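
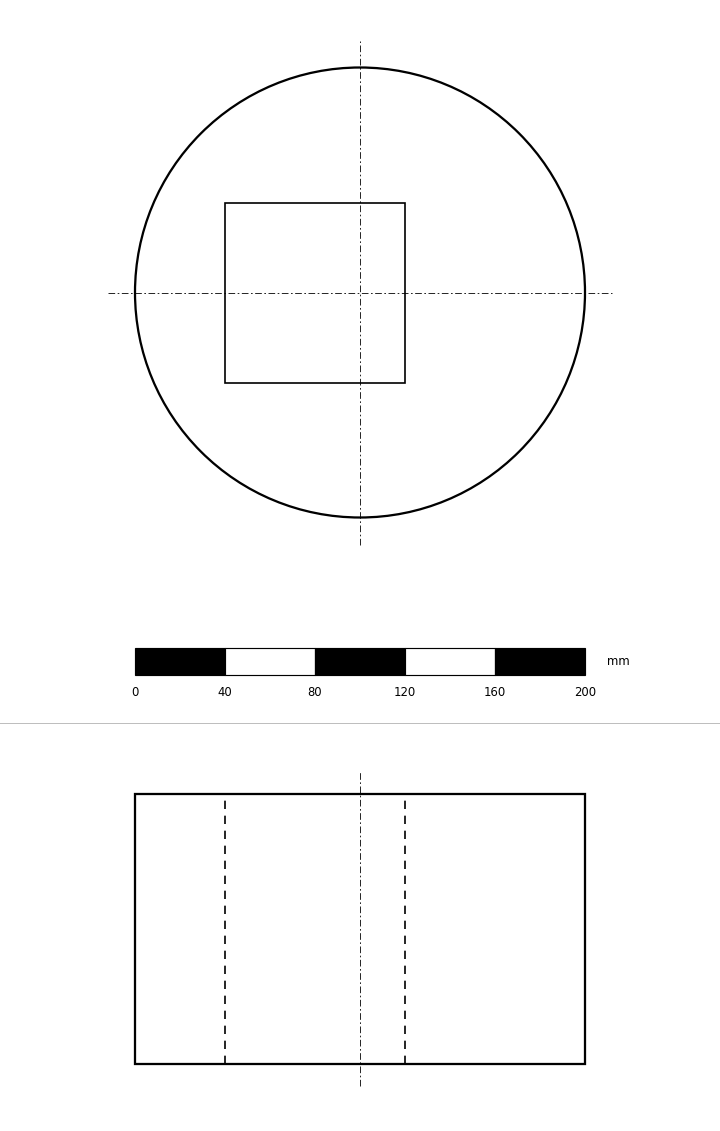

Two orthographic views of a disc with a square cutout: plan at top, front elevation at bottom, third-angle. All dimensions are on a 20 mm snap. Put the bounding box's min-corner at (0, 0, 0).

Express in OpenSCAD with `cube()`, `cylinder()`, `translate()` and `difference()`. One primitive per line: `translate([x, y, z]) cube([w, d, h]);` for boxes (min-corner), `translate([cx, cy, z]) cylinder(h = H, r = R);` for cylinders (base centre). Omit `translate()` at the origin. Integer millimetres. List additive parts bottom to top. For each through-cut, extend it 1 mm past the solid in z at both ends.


difference() {
  translate([100, 100, 0]) cylinder(h = 120, r = 100);
  translate([40, 60, -1]) cube([80, 80, 122]);
}


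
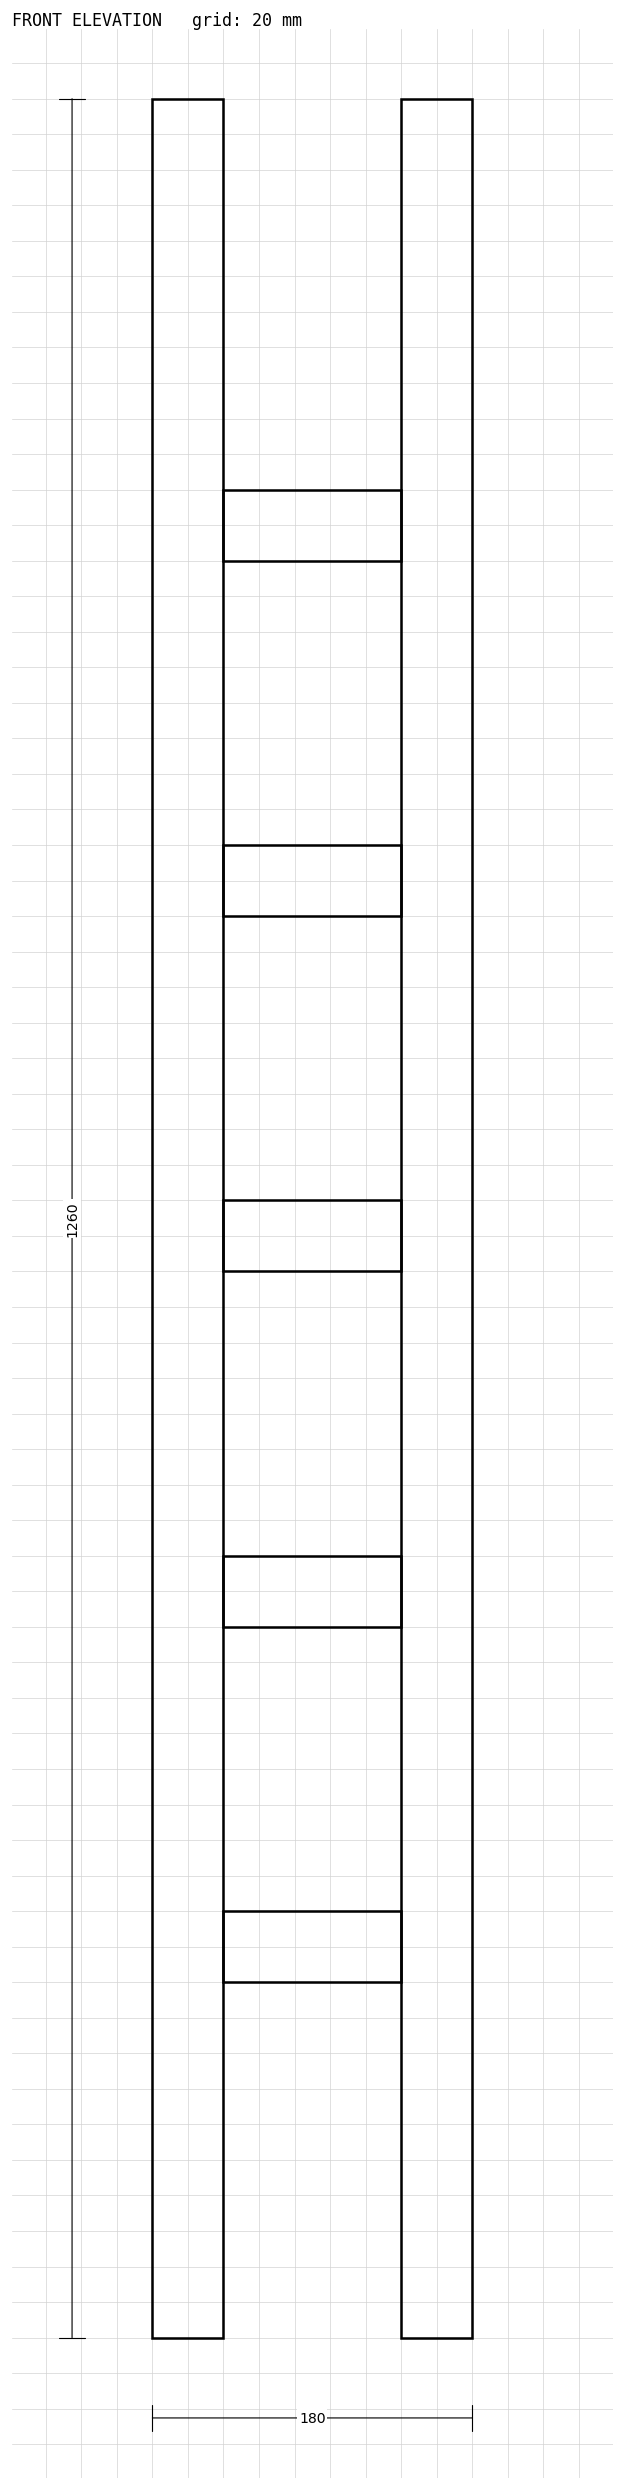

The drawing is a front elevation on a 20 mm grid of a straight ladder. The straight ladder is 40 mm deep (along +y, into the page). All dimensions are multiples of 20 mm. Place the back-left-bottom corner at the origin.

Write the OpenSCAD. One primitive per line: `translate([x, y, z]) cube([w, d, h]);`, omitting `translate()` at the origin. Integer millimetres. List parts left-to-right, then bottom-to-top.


cube([40, 40, 1260]);
translate([40, 0, 200]) cube([100, 40, 40]);
translate([40, 0, 400]) cube([100, 40, 40]);
translate([40, 0, 600]) cube([100, 40, 40]);
translate([40, 0, 800]) cube([100, 40, 40]);
translate([40, 0, 1000]) cube([100, 40, 40]);
translate([140, 0, 0]) cube([40, 40, 1260]);


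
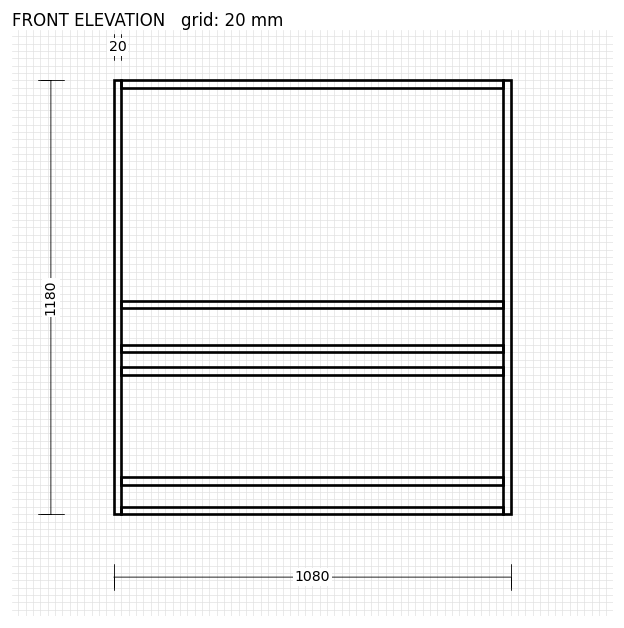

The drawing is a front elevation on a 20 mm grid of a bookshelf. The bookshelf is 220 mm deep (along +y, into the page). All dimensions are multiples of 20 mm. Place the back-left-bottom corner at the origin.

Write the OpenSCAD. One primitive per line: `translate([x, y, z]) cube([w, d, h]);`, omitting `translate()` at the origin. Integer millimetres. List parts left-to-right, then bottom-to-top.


cube([20, 220, 1180]);
translate([20, 0, 0]) cube([1040, 220, 20]);
translate([20, 0, 80]) cube([1040, 220, 20]);
translate([20, 0, 380]) cube([1040, 220, 20]);
translate([20, 0, 440]) cube([1040, 220, 20]);
translate([20, 0, 560]) cube([1040, 220, 20]);
translate([20, 0, 1160]) cube([1040, 220, 20]);
translate([1060, 0, 0]) cube([20, 220, 1180]);


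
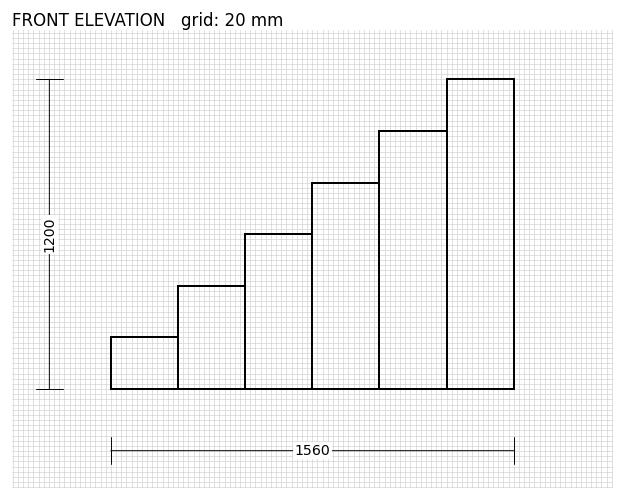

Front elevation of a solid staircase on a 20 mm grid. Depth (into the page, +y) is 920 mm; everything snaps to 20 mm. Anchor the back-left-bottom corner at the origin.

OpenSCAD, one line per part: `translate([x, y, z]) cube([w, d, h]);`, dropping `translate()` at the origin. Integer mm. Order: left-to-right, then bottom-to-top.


cube([260, 920, 200]);
translate([260, 0, 0]) cube([260, 920, 400]);
translate([520, 0, 0]) cube([260, 920, 600]);
translate([780, 0, 0]) cube([260, 920, 800]);
translate([1040, 0, 0]) cube([260, 920, 1000]);
translate([1300, 0, 0]) cube([260, 920, 1200]);


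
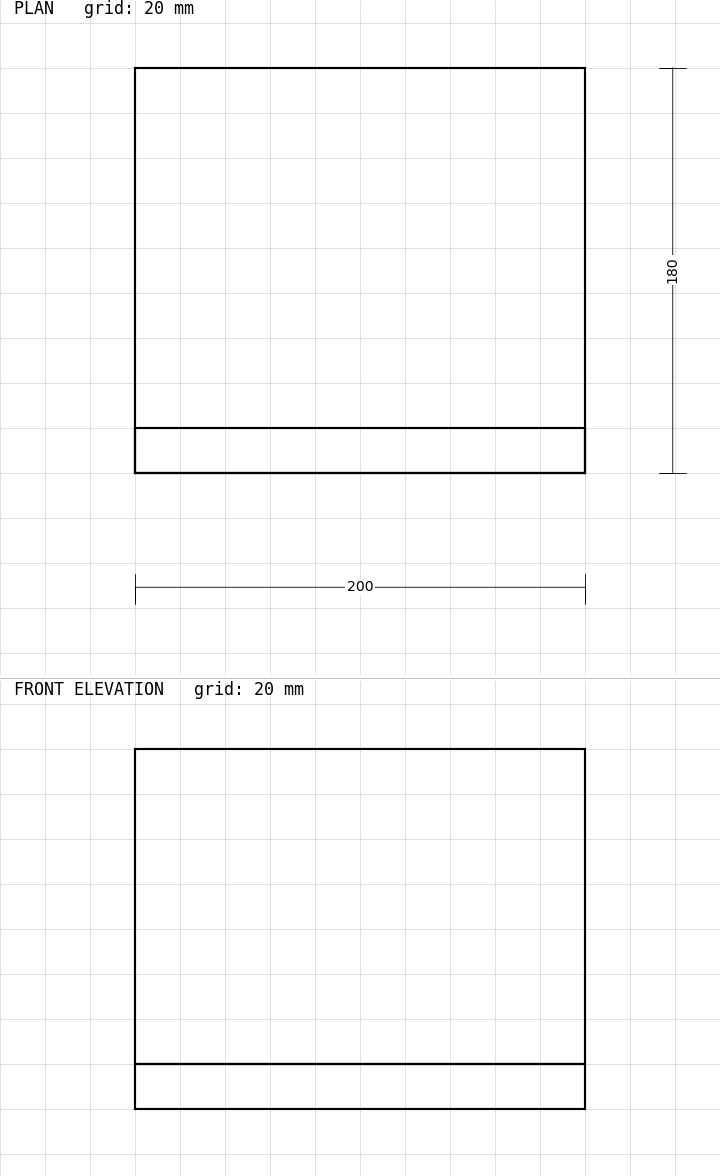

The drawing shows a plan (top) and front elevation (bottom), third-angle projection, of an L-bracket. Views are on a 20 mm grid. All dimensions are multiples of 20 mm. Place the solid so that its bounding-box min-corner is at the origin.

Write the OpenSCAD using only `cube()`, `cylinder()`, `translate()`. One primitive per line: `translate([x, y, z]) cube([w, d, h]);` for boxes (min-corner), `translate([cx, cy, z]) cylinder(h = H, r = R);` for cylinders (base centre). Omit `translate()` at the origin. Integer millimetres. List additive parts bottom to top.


cube([200, 180, 20]);
translate([0, 0, 20]) cube([200, 20, 140]);


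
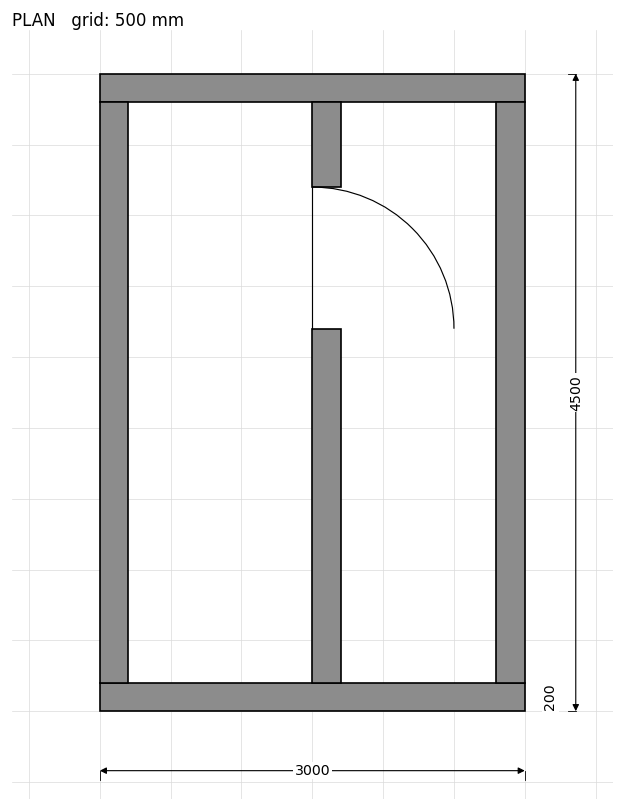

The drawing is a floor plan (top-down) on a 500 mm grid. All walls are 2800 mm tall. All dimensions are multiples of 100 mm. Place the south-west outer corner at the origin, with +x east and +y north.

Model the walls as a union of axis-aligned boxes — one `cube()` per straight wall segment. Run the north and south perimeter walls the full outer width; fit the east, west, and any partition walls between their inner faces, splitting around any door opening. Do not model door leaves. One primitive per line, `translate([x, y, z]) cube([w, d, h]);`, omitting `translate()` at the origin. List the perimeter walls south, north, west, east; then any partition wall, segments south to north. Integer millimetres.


cube([3000, 200, 2800]);
translate([0, 4300, 0]) cube([3000, 200, 2800]);
translate([0, 200, 0]) cube([200, 4100, 2800]);
translate([2800, 200, 0]) cube([200, 4100, 2800]);
translate([1500, 200, 0]) cube([200, 2500, 2800]);
translate([1500, 3700, 0]) cube([200, 600, 2800]);


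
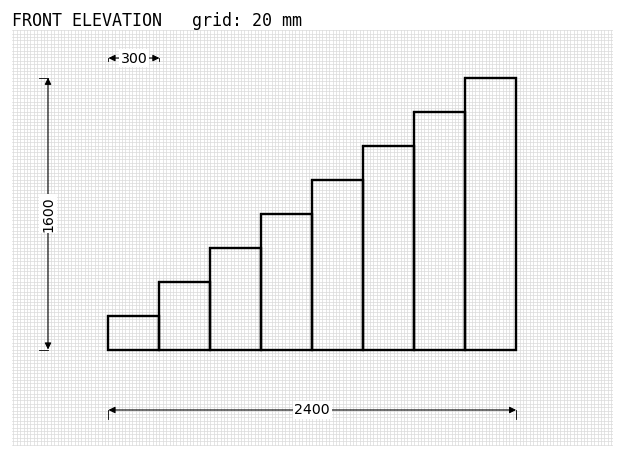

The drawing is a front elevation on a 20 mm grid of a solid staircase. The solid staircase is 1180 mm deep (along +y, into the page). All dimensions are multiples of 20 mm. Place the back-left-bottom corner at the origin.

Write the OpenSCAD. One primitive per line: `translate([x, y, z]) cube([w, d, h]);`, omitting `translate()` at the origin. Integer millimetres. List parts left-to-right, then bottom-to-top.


cube([300, 1180, 200]);
translate([300, 0, 0]) cube([300, 1180, 400]);
translate([600, 0, 0]) cube([300, 1180, 600]);
translate([900, 0, 0]) cube([300, 1180, 800]);
translate([1200, 0, 0]) cube([300, 1180, 1000]);
translate([1500, 0, 0]) cube([300, 1180, 1200]);
translate([1800, 0, 0]) cube([300, 1180, 1400]);
translate([2100, 0, 0]) cube([300, 1180, 1600]);


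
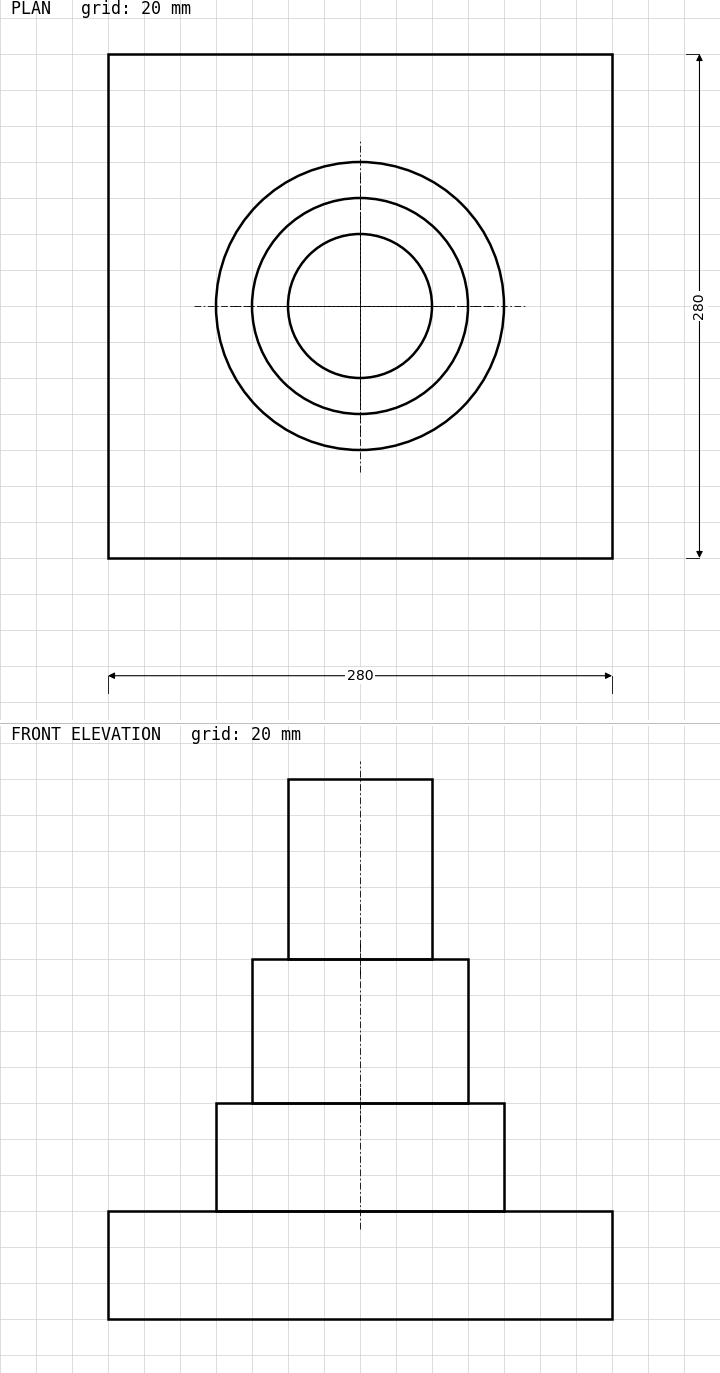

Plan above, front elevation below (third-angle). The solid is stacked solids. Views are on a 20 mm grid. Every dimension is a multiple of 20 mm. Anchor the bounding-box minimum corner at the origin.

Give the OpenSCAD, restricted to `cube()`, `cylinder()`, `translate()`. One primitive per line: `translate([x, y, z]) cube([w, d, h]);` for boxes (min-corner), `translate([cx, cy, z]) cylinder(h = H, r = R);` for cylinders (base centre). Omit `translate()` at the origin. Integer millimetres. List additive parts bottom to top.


cube([280, 280, 60]);
translate([140, 140, 60]) cylinder(h = 60, r = 80);
translate([140, 140, 120]) cylinder(h = 80, r = 60);
translate([140, 140, 200]) cylinder(h = 100, r = 40);


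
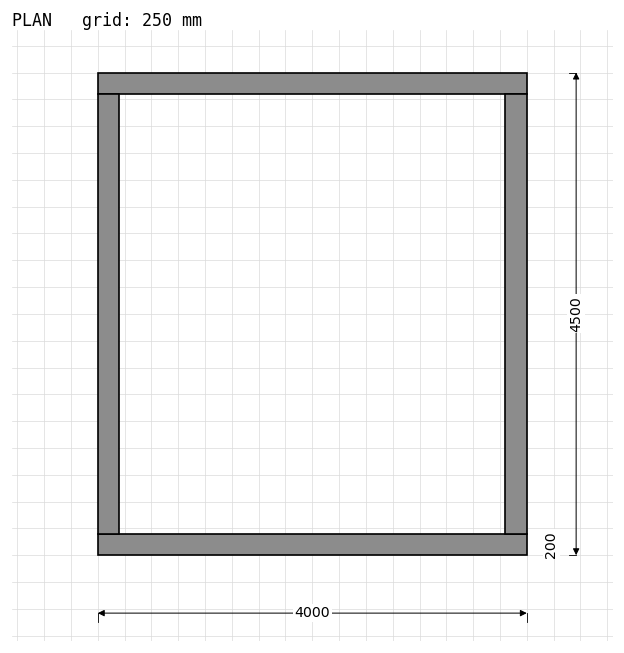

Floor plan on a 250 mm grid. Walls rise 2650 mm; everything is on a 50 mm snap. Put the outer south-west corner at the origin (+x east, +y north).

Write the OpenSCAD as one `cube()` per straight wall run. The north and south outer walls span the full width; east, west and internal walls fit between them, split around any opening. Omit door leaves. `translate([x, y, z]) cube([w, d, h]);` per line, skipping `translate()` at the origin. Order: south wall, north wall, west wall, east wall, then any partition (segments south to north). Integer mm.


cube([4000, 200, 2650]);
translate([0, 4300, 0]) cube([4000, 200, 2650]);
translate([0, 200, 0]) cube([200, 4100, 2650]);
translate([3800, 200, 0]) cube([200, 4100, 2650]);


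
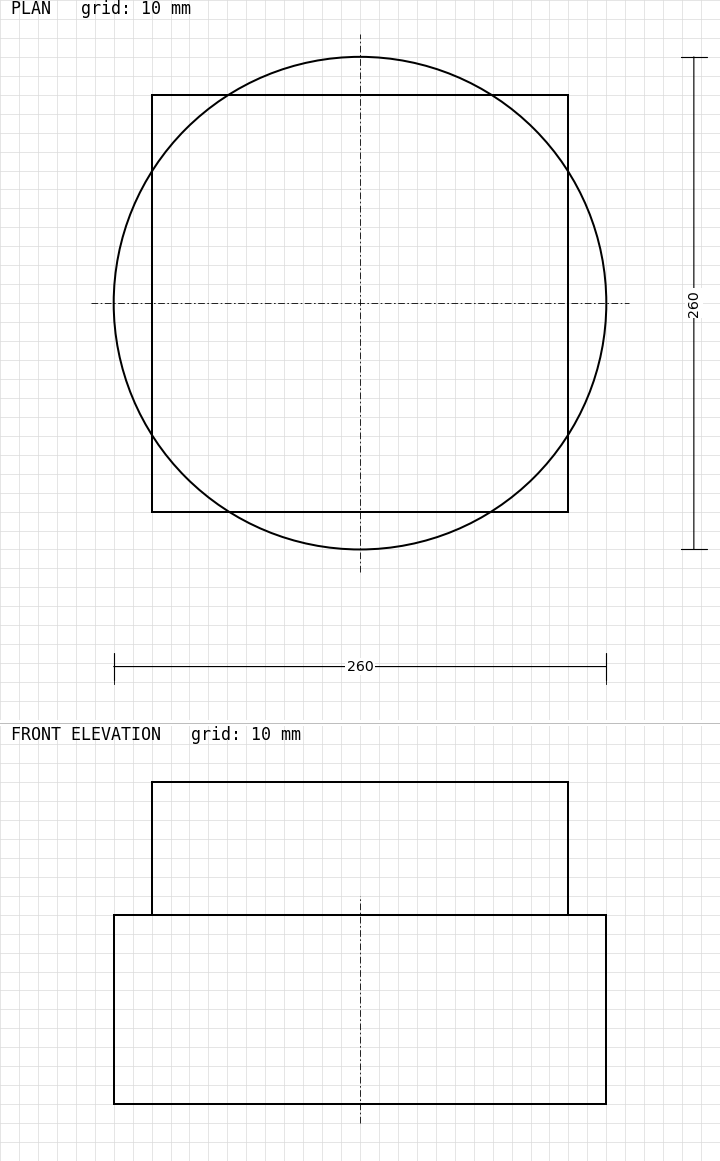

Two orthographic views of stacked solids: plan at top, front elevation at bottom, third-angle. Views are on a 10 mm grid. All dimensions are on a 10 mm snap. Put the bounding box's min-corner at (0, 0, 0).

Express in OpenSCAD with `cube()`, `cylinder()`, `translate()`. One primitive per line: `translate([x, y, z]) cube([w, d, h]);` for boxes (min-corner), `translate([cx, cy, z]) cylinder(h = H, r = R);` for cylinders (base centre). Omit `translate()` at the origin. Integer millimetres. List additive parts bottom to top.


translate([130, 130, 0]) cylinder(h = 100, r = 130);
translate([20, 20, 100]) cube([220, 220, 70]);


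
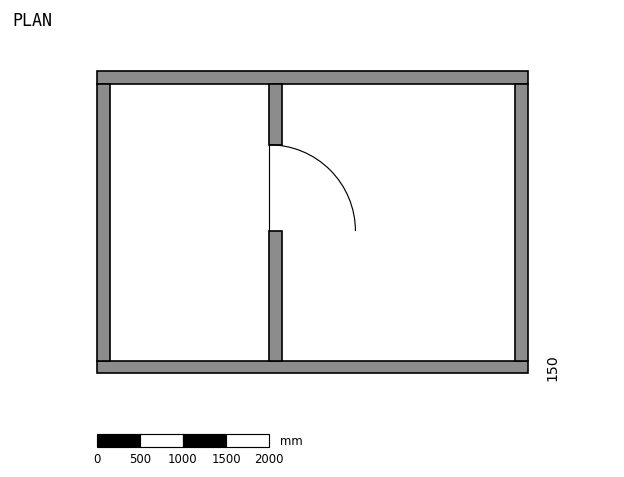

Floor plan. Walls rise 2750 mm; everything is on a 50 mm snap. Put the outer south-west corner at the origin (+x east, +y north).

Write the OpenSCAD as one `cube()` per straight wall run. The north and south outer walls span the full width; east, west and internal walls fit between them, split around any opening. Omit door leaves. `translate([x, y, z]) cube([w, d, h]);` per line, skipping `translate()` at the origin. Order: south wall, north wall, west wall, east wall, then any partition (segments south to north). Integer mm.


cube([5000, 150, 2750]);
translate([0, 3350, 0]) cube([5000, 150, 2750]);
translate([0, 150, 0]) cube([150, 3200, 2750]);
translate([4850, 150, 0]) cube([150, 3200, 2750]);
translate([2000, 150, 0]) cube([150, 1500, 2750]);
translate([2000, 2650, 0]) cube([150, 700, 2750]);


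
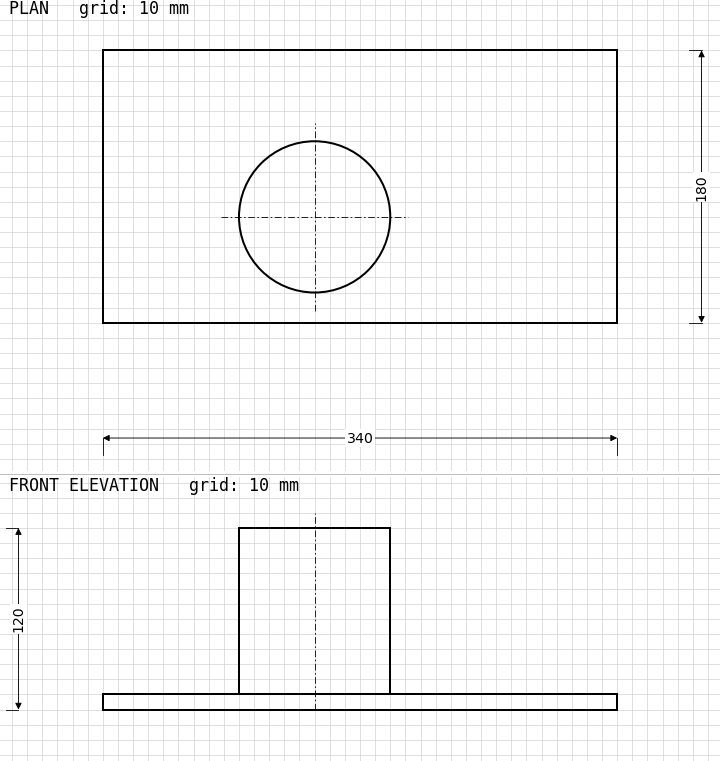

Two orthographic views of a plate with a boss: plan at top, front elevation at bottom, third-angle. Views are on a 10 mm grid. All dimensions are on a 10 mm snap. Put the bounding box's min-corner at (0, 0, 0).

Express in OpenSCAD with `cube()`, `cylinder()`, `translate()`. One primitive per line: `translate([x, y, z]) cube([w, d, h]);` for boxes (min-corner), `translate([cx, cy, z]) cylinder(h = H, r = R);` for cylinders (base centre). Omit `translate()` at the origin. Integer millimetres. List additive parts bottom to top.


cube([340, 180, 10]);
translate([140, 70, 10]) cylinder(h = 110, r = 50);


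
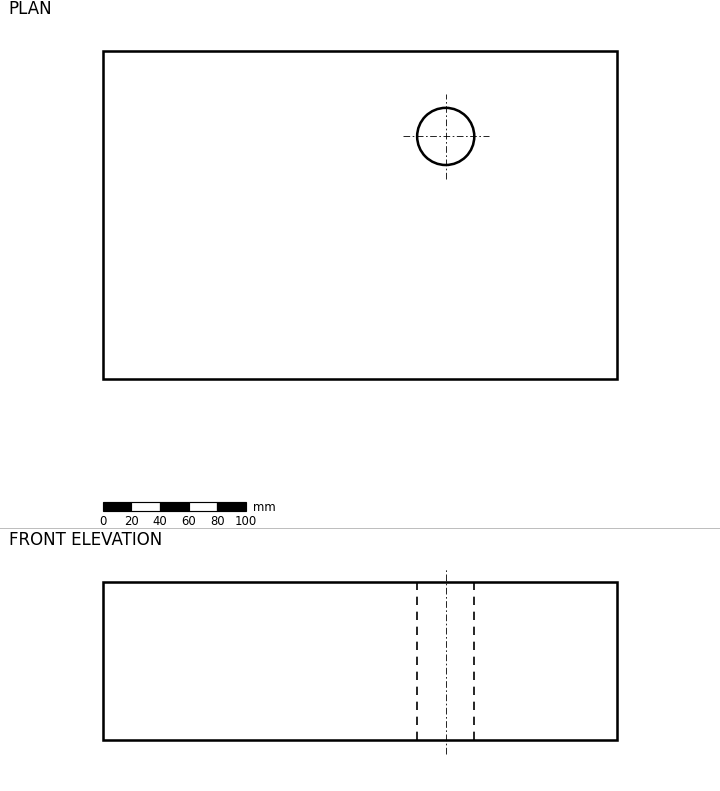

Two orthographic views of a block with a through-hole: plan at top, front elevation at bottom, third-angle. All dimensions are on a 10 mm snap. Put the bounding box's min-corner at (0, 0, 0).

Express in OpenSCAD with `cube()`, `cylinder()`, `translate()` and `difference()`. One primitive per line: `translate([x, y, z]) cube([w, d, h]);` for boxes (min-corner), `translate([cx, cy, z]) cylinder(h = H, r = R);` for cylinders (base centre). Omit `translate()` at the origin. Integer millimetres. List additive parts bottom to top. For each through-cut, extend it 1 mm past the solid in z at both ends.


difference() {
  cube([360, 230, 110]);
  translate([240, 170, -1]) cylinder(h = 112, r = 20);
}


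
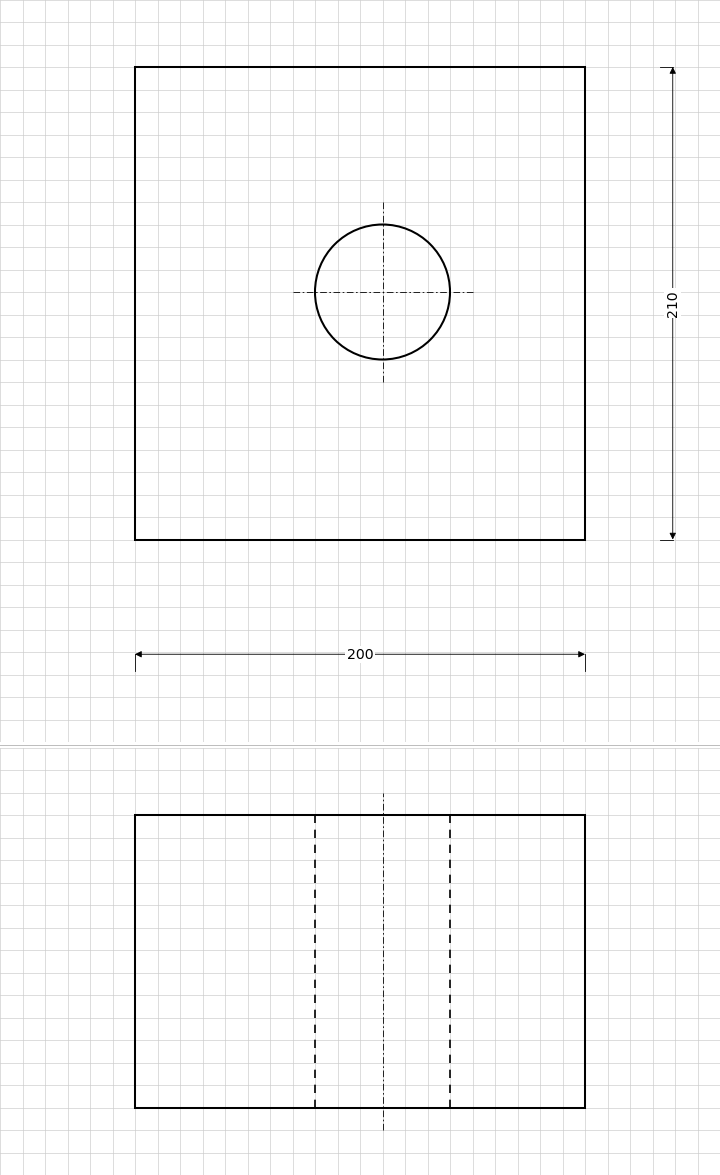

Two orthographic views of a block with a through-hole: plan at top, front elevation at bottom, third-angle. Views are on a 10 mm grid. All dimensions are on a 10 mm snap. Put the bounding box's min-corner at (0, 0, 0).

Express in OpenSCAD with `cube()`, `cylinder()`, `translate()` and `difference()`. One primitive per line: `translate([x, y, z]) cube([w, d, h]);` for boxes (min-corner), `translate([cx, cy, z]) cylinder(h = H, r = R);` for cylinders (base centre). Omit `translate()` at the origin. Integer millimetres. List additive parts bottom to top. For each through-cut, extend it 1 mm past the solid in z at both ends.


difference() {
  cube([200, 210, 130]);
  translate([110, 110, -1]) cylinder(h = 132, r = 30);
}


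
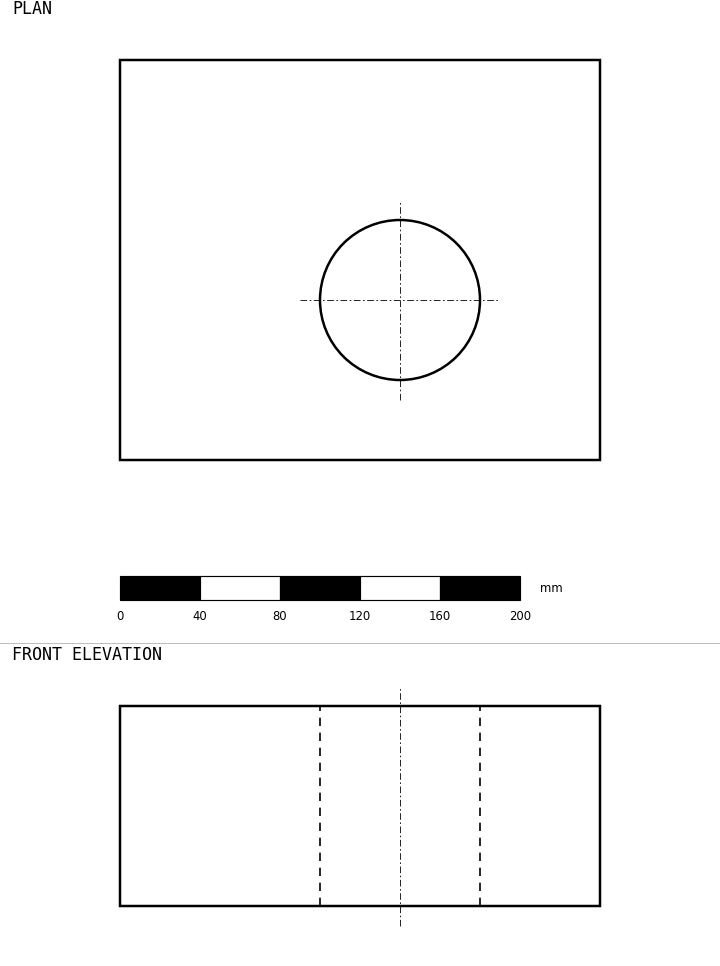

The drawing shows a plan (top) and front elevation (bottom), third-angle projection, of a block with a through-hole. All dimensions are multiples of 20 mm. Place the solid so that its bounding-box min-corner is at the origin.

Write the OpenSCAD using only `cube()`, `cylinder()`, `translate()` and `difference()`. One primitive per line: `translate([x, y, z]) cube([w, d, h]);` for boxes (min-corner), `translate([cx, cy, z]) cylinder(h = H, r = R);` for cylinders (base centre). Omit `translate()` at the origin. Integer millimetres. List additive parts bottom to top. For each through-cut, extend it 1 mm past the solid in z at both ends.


difference() {
  cube([240, 200, 100]);
  translate([140, 80, -1]) cylinder(h = 102, r = 40);
}


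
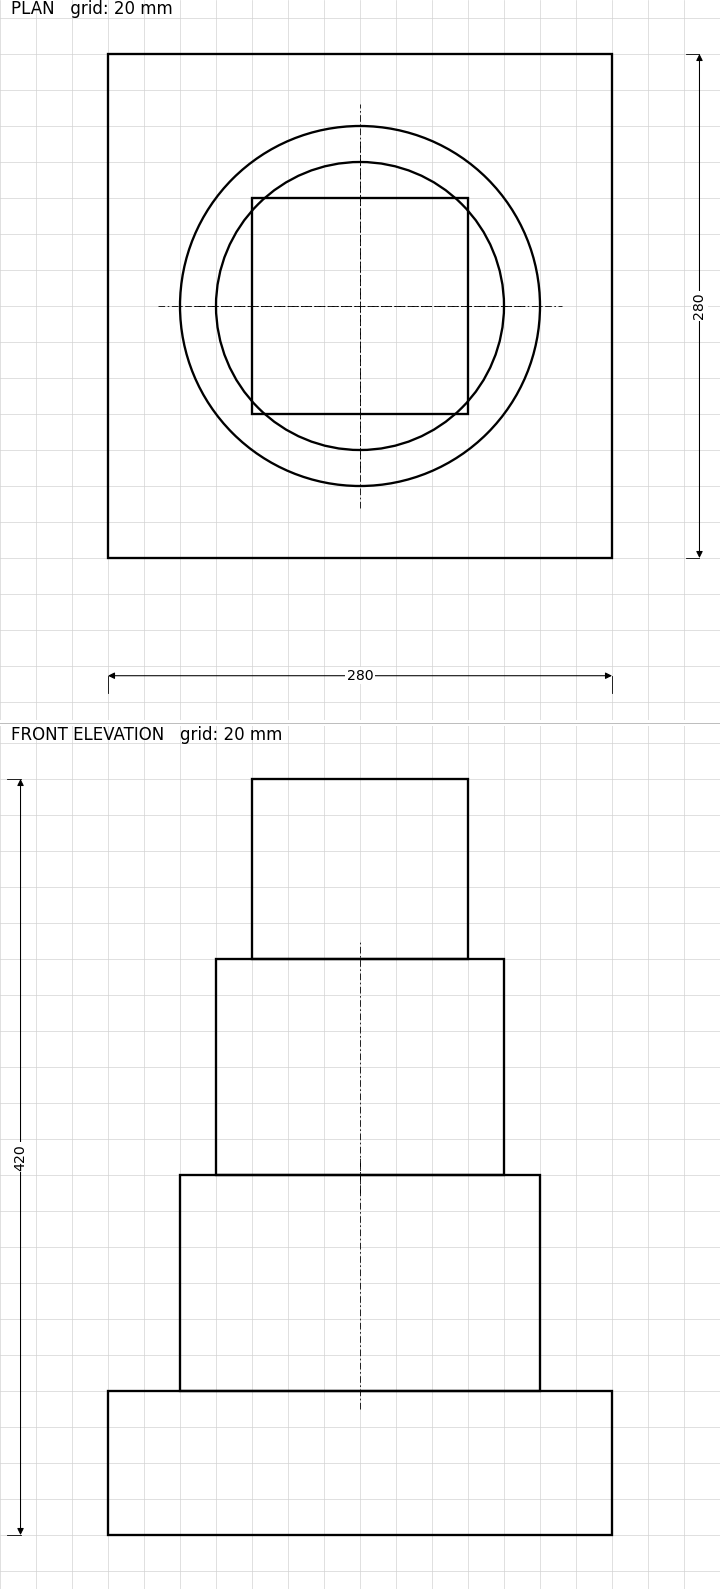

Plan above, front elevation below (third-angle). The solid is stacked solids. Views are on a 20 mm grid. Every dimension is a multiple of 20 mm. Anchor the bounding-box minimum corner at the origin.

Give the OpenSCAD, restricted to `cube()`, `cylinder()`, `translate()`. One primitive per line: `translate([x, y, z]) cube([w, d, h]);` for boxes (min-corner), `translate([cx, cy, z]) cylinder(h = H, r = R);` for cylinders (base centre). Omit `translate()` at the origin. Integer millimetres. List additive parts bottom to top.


cube([280, 280, 80]);
translate([140, 140, 80]) cylinder(h = 120, r = 100);
translate([140, 140, 200]) cylinder(h = 120, r = 80);
translate([80, 80, 320]) cube([120, 120, 100]);


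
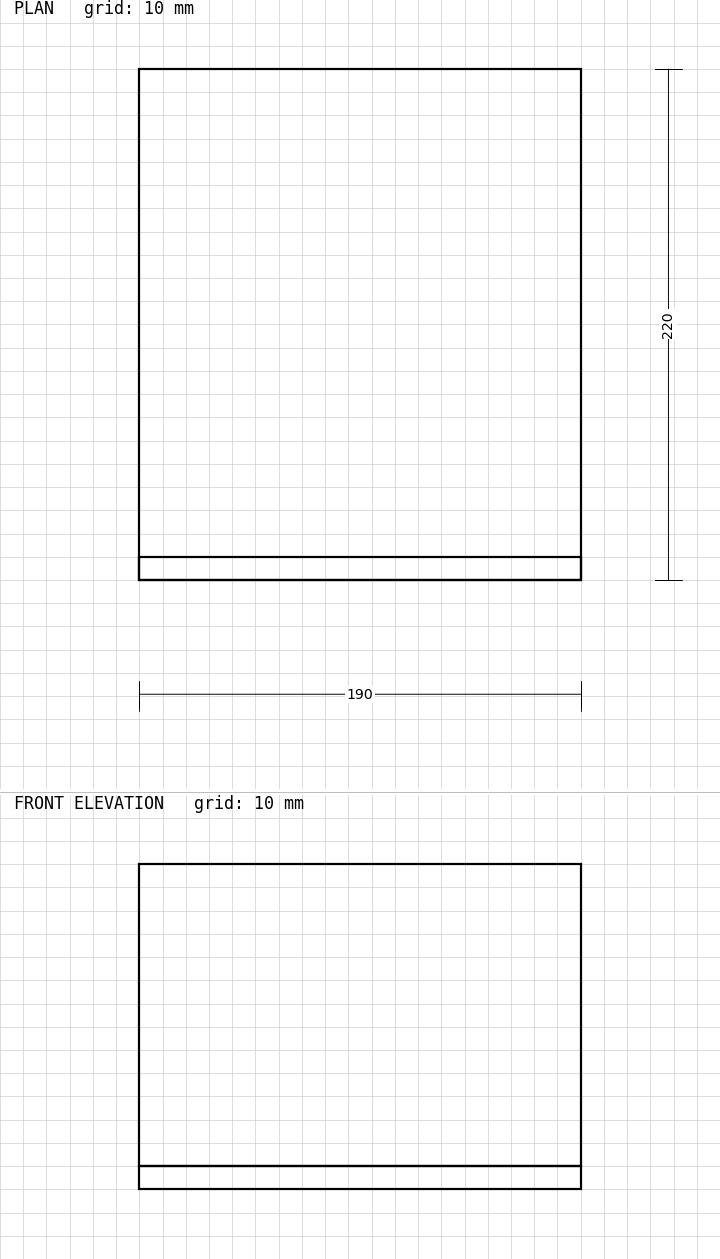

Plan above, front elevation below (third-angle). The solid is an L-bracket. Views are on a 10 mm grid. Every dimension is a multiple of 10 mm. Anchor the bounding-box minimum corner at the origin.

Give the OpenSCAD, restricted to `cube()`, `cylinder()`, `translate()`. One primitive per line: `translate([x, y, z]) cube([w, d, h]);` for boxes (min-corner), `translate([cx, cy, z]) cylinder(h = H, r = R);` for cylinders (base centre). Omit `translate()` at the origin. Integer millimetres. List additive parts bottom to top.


cube([190, 220, 10]);
translate([0, 0, 10]) cube([190, 10, 130]);


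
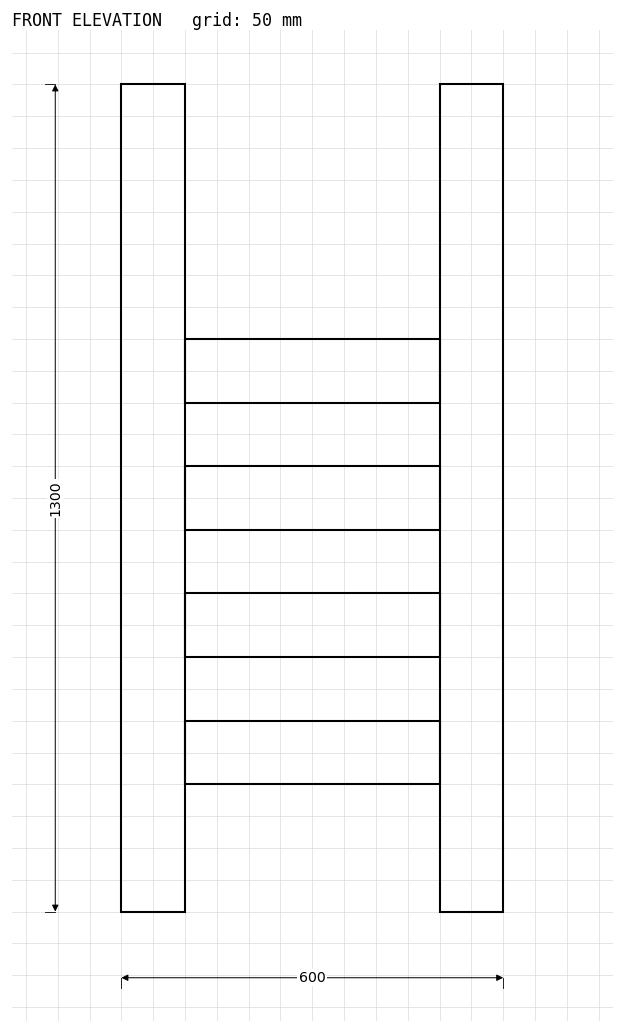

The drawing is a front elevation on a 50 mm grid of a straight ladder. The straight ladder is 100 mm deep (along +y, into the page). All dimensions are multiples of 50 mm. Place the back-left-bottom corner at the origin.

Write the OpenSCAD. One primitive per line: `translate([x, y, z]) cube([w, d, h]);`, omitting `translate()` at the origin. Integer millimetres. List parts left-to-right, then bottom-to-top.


cube([100, 100, 1300]);
translate([100, 0, 200]) cube([400, 100, 100]);
translate([100, 0, 400]) cube([400, 100, 100]);
translate([100, 0, 600]) cube([400, 100, 100]);
translate([100, 0, 800]) cube([400, 100, 100]);
translate([500, 0, 0]) cube([100, 100, 1300]);


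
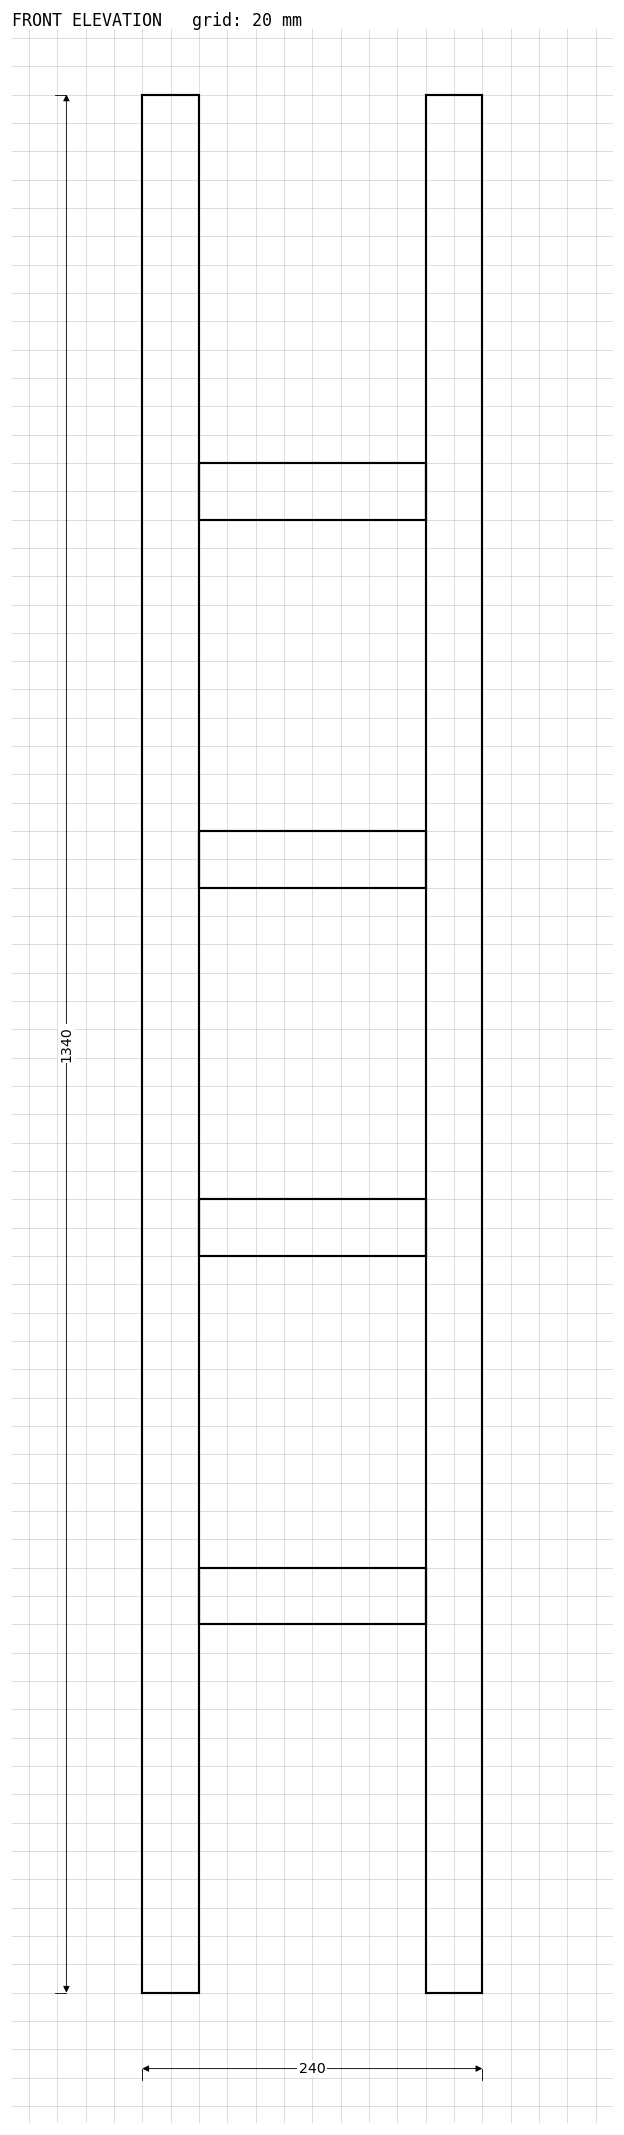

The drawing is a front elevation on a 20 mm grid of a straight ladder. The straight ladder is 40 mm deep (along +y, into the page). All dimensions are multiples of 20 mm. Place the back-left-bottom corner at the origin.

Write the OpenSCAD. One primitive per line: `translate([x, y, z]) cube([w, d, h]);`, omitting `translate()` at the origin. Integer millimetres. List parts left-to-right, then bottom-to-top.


cube([40, 40, 1340]);
translate([40, 0, 260]) cube([160, 40, 40]);
translate([40, 0, 520]) cube([160, 40, 40]);
translate([40, 0, 780]) cube([160, 40, 40]);
translate([40, 0, 1040]) cube([160, 40, 40]);
translate([200, 0, 0]) cube([40, 40, 1340]);


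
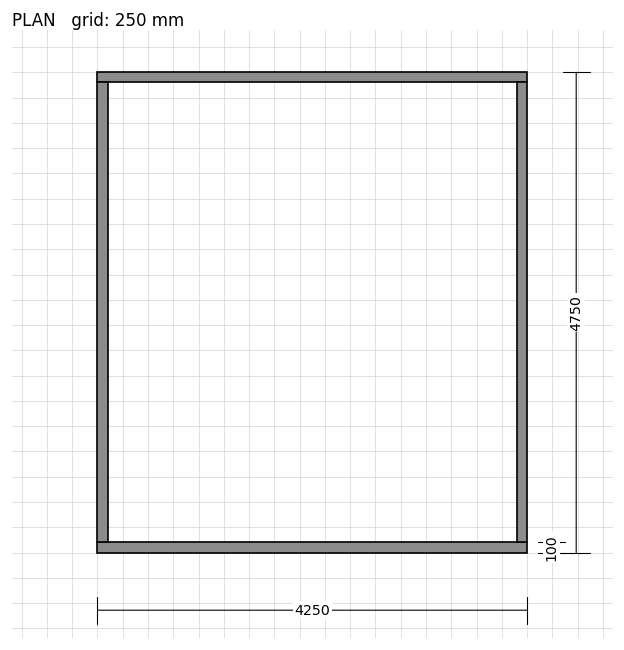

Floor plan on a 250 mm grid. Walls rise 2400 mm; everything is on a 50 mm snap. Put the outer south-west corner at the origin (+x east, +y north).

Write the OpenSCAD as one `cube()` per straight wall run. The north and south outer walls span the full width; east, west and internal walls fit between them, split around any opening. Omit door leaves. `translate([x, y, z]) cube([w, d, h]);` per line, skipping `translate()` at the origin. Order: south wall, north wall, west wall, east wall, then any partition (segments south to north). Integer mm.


cube([4250, 100, 2400]);
translate([0, 4650, 0]) cube([4250, 100, 2400]);
translate([0, 100, 0]) cube([100, 4550, 2400]);
translate([4150, 100, 0]) cube([100, 4550, 2400]);


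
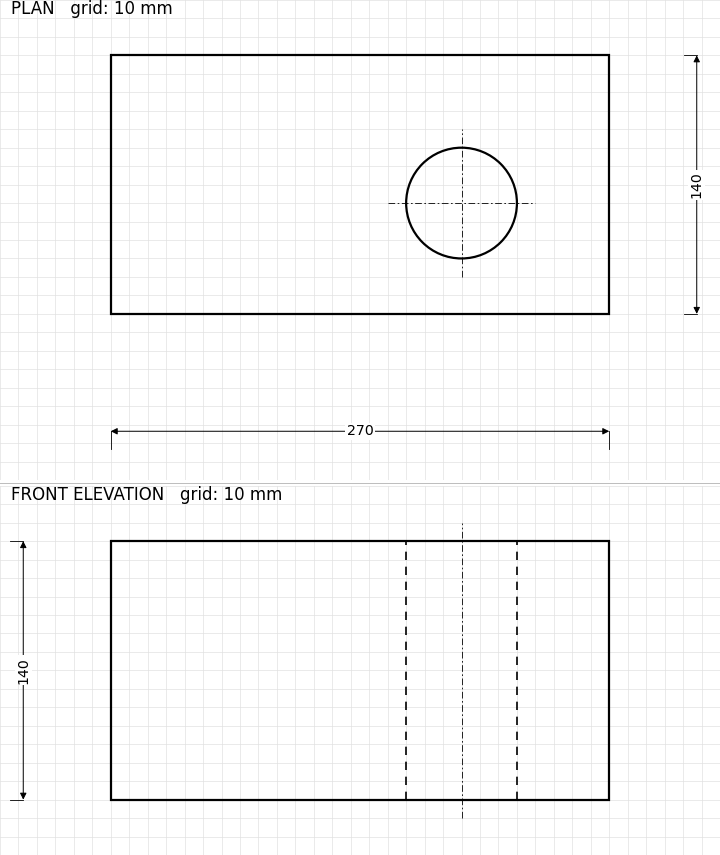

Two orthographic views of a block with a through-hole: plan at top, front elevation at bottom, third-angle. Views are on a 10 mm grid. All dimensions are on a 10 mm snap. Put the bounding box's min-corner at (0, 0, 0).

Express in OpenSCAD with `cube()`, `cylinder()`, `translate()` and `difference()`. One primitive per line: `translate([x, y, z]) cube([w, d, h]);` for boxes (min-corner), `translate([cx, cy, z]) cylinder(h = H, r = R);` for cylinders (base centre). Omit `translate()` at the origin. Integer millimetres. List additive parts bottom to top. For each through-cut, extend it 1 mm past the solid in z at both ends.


difference() {
  cube([270, 140, 140]);
  translate([190, 60, -1]) cylinder(h = 142, r = 30);
}


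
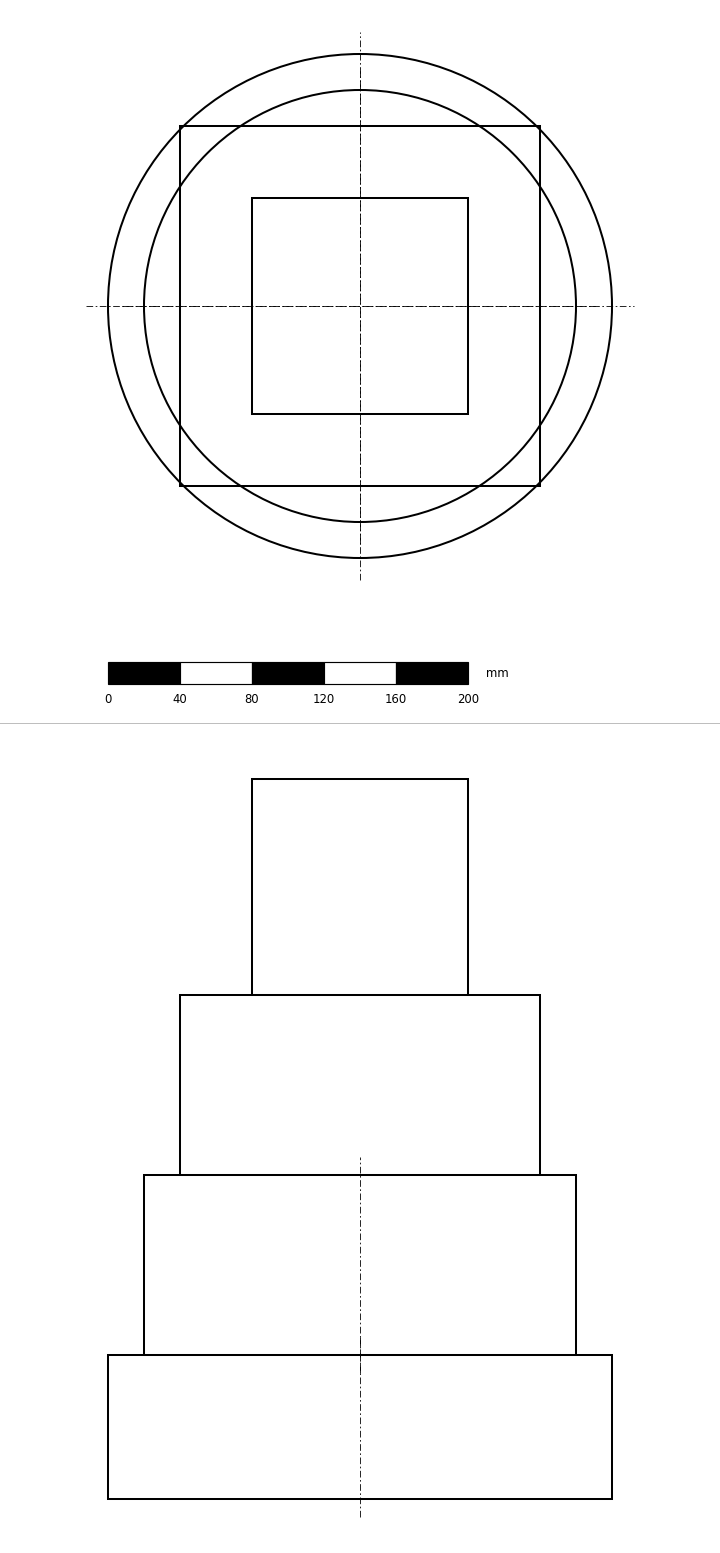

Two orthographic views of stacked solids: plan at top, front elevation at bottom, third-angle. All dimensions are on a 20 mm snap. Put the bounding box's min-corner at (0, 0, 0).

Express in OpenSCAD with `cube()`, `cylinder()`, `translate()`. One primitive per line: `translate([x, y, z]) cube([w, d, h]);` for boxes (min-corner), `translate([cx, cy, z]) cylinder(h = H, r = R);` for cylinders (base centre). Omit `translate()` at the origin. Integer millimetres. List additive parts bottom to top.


translate([140, 140, 0]) cylinder(h = 80, r = 140);
translate([140, 140, 80]) cylinder(h = 100, r = 120);
translate([40, 40, 180]) cube([200, 200, 100]);
translate([80, 80, 280]) cube([120, 120, 120]);


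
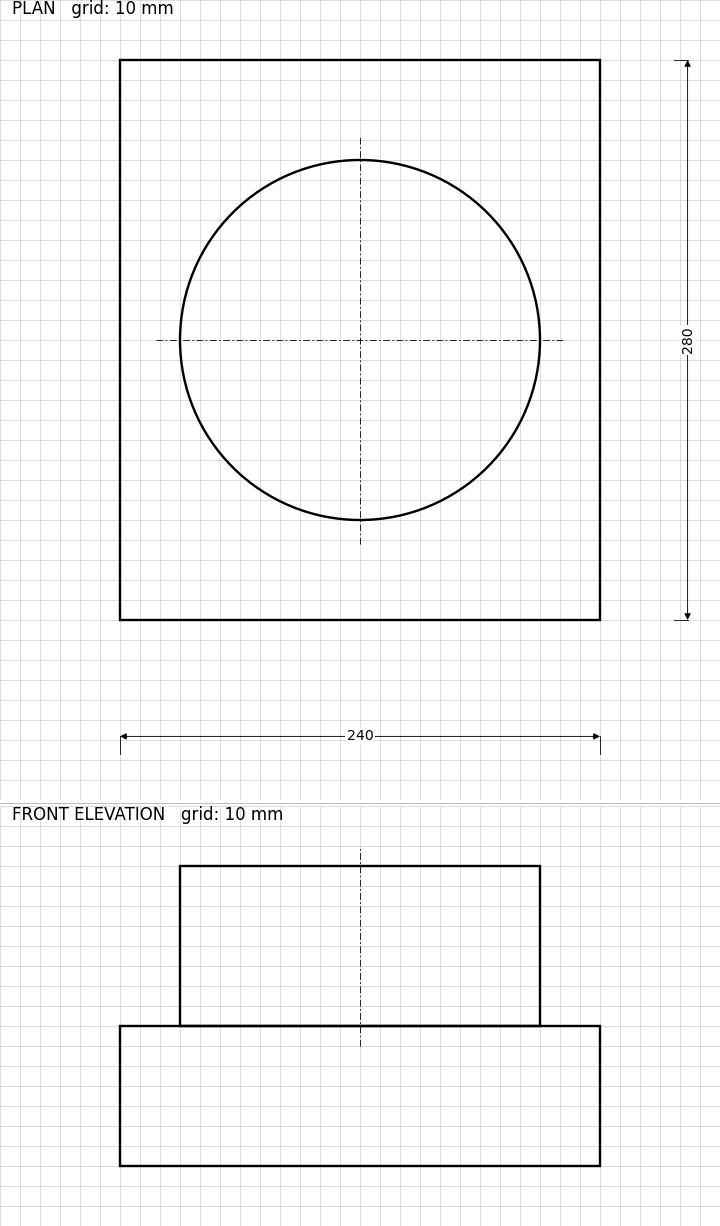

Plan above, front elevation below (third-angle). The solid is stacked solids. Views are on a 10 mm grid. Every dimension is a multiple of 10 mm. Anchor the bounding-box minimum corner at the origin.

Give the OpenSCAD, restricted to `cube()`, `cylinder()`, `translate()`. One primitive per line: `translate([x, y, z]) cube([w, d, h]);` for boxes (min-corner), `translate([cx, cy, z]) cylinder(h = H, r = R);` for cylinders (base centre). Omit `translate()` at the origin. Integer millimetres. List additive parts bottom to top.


cube([240, 280, 70]);
translate([120, 140, 70]) cylinder(h = 80, r = 90);


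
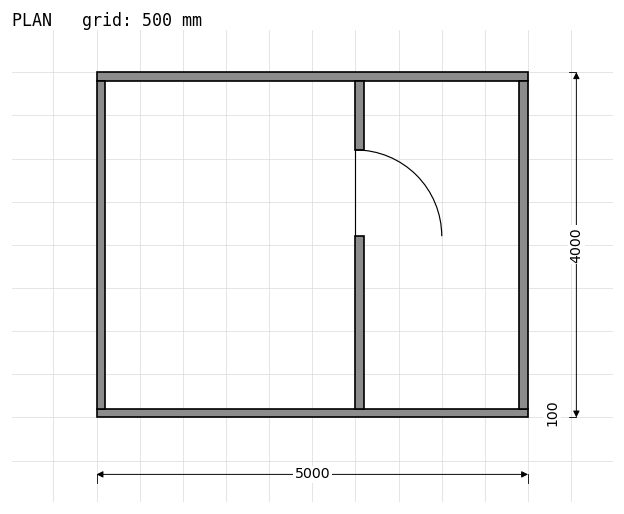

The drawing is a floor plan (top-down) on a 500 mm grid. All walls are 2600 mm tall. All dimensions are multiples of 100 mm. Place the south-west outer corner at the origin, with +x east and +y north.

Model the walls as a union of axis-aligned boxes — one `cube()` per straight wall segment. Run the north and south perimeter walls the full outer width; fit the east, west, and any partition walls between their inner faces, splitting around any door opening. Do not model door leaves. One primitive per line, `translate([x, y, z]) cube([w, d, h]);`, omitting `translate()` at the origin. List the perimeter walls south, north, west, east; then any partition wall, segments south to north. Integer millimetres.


cube([5000, 100, 2600]);
translate([0, 3900, 0]) cube([5000, 100, 2600]);
translate([0, 100, 0]) cube([100, 3800, 2600]);
translate([4900, 100, 0]) cube([100, 3800, 2600]);
translate([3000, 100, 0]) cube([100, 2000, 2600]);
translate([3000, 3100, 0]) cube([100, 800, 2600]);


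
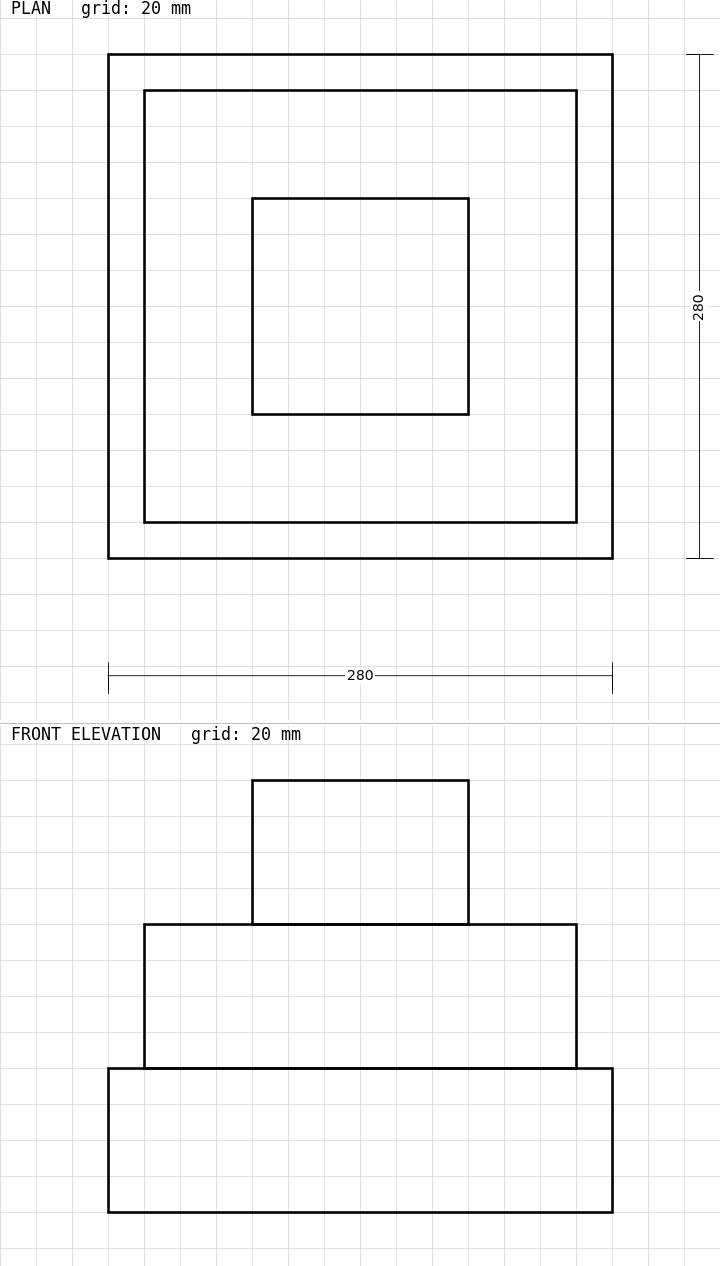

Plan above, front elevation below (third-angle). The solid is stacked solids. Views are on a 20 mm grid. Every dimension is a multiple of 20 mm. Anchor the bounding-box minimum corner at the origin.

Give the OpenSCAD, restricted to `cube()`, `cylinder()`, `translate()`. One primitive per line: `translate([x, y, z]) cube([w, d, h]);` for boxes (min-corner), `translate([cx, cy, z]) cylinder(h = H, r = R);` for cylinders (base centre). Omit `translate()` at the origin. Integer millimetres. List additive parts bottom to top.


cube([280, 280, 80]);
translate([20, 20, 80]) cube([240, 240, 80]);
translate([80, 80, 160]) cube([120, 120, 80]);


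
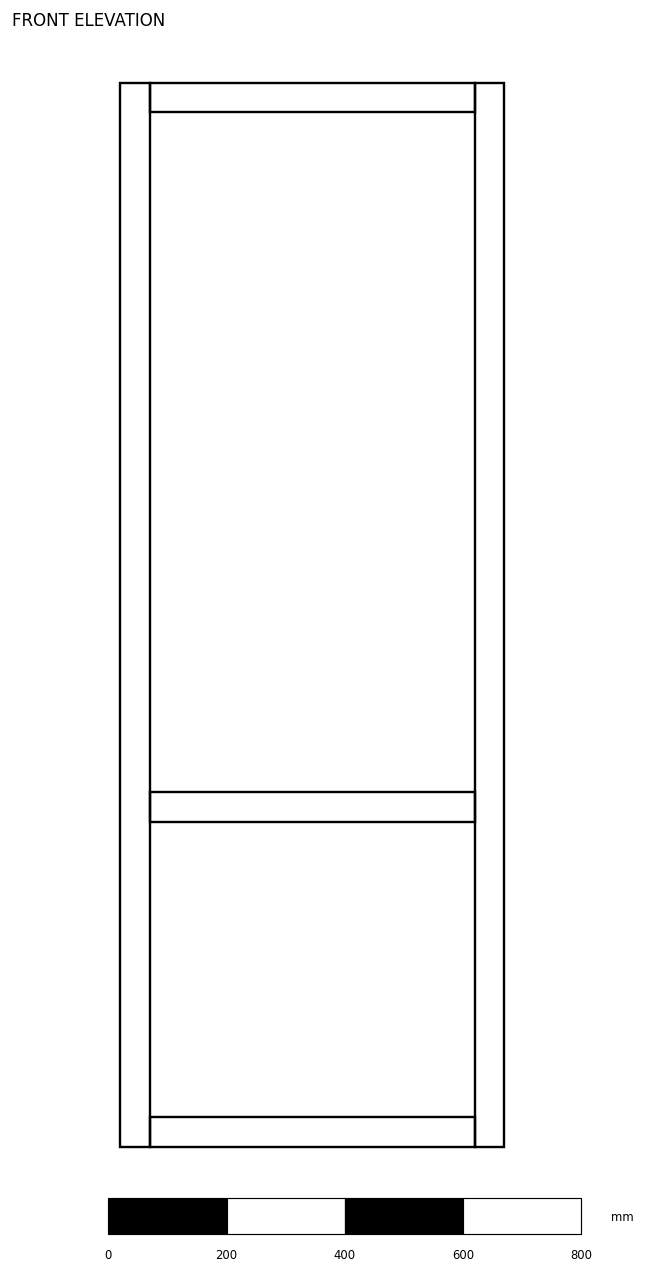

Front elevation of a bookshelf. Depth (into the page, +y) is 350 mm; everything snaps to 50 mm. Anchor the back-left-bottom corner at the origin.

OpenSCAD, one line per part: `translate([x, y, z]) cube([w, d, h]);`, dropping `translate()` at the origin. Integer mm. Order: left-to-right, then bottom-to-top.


cube([50, 350, 1800]);
translate([50, 0, 0]) cube([550, 350, 50]);
translate([50, 0, 550]) cube([550, 350, 50]);
translate([50, 0, 1750]) cube([550, 350, 50]);
translate([600, 0, 0]) cube([50, 350, 1800]);


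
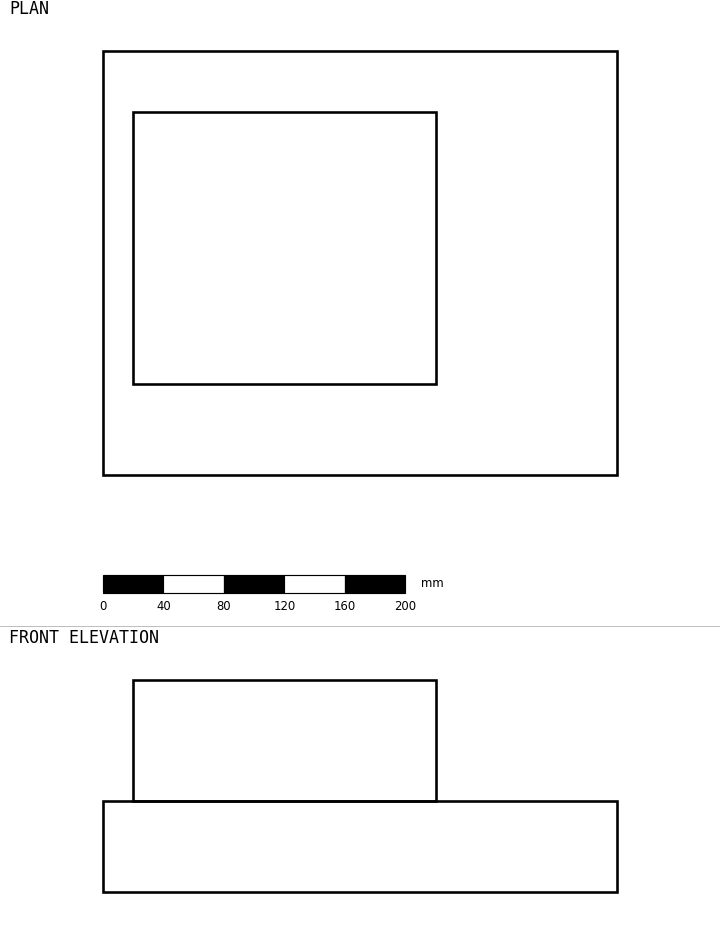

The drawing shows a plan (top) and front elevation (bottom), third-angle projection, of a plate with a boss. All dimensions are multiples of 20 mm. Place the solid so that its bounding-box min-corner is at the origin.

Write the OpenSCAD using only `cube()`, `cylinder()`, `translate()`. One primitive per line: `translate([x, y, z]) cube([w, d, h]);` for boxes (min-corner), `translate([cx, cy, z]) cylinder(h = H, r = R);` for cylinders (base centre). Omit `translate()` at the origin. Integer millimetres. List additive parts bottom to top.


cube([340, 280, 60]);
translate([20, 60, 60]) cube([200, 180, 80]);


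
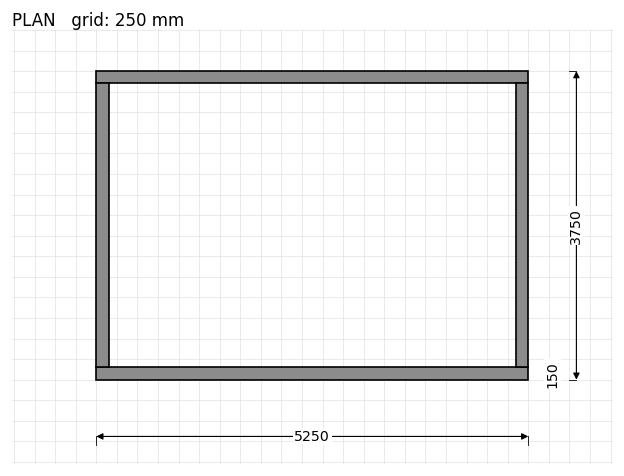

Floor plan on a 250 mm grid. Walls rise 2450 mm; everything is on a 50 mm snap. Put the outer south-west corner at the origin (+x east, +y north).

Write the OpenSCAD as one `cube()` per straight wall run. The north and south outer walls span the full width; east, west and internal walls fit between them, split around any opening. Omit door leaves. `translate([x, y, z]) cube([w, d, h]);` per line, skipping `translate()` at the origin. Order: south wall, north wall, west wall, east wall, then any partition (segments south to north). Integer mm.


cube([5250, 150, 2450]);
translate([0, 3600, 0]) cube([5250, 150, 2450]);
translate([0, 150, 0]) cube([150, 3450, 2450]);
translate([5100, 150, 0]) cube([150, 3450, 2450]);


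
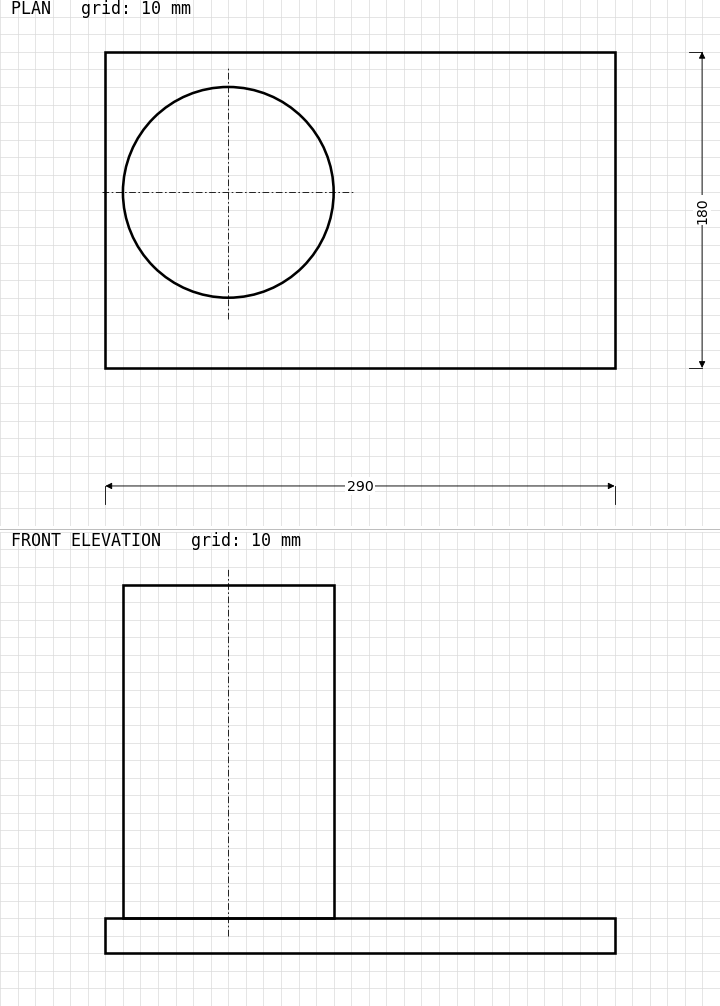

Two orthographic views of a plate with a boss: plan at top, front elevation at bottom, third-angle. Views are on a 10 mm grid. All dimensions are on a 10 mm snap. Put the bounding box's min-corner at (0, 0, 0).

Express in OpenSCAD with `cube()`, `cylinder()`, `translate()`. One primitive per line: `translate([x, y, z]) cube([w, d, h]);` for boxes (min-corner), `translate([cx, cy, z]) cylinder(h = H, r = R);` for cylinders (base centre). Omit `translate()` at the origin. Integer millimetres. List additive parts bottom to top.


cube([290, 180, 20]);
translate([70, 100, 20]) cylinder(h = 190, r = 60);


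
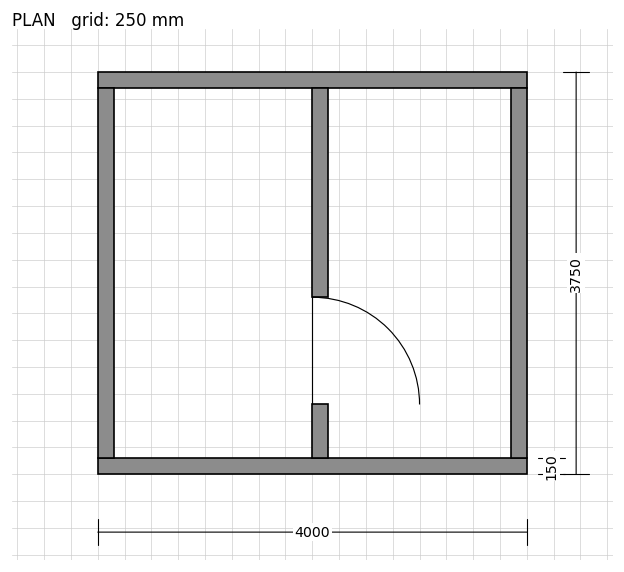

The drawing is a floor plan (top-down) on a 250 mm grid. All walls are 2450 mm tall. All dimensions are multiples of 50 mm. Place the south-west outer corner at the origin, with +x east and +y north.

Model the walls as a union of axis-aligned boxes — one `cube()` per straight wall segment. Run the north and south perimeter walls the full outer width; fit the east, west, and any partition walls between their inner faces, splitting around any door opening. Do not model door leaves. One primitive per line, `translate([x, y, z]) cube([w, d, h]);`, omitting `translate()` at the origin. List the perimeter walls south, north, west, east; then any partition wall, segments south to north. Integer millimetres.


cube([4000, 150, 2450]);
translate([0, 3600, 0]) cube([4000, 150, 2450]);
translate([0, 150, 0]) cube([150, 3450, 2450]);
translate([3850, 150, 0]) cube([150, 3450, 2450]);
translate([2000, 150, 0]) cube([150, 500, 2450]);
translate([2000, 1650, 0]) cube([150, 1950, 2450]);


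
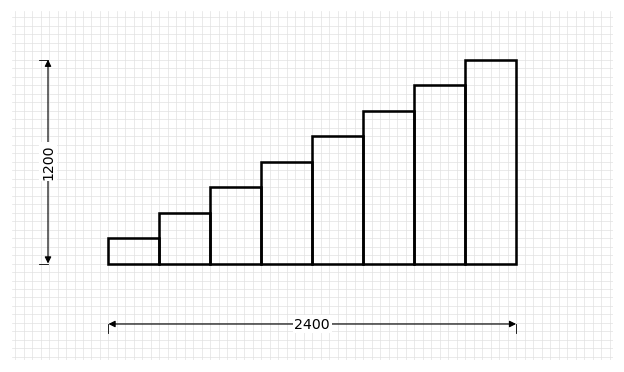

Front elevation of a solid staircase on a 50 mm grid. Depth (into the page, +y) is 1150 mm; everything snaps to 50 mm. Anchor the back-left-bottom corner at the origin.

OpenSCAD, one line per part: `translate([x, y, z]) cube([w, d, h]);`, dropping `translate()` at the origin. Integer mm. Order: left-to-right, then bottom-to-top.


cube([300, 1150, 150]);
translate([300, 0, 0]) cube([300, 1150, 300]);
translate([600, 0, 0]) cube([300, 1150, 450]);
translate([900, 0, 0]) cube([300, 1150, 600]);
translate([1200, 0, 0]) cube([300, 1150, 750]);
translate([1500, 0, 0]) cube([300, 1150, 900]);
translate([1800, 0, 0]) cube([300, 1150, 1050]);
translate([2100, 0, 0]) cube([300, 1150, 1200]);


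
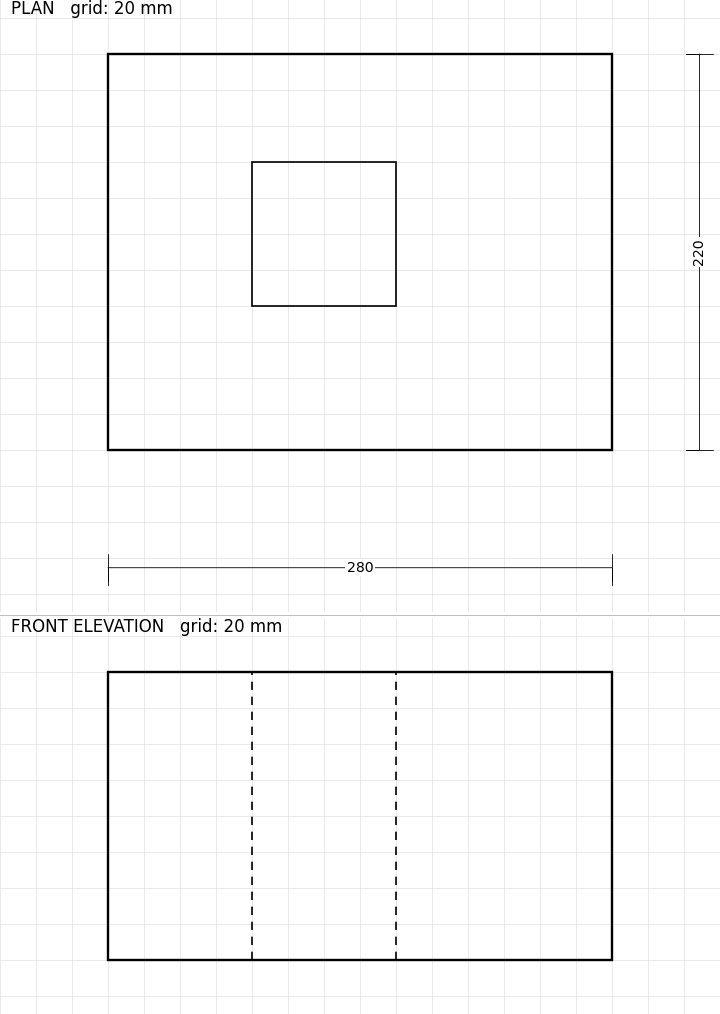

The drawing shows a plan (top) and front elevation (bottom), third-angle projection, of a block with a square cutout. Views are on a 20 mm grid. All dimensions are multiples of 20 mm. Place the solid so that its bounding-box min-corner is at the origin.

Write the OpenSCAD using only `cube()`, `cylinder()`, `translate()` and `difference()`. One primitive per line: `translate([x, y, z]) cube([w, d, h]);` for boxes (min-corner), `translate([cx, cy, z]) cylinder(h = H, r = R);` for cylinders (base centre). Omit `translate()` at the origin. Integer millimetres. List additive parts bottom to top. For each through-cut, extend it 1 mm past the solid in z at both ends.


difference() {
  cube([280, 220, 160]);
  translate([80, 80, -1]) cube([80, 80, 162]);
}


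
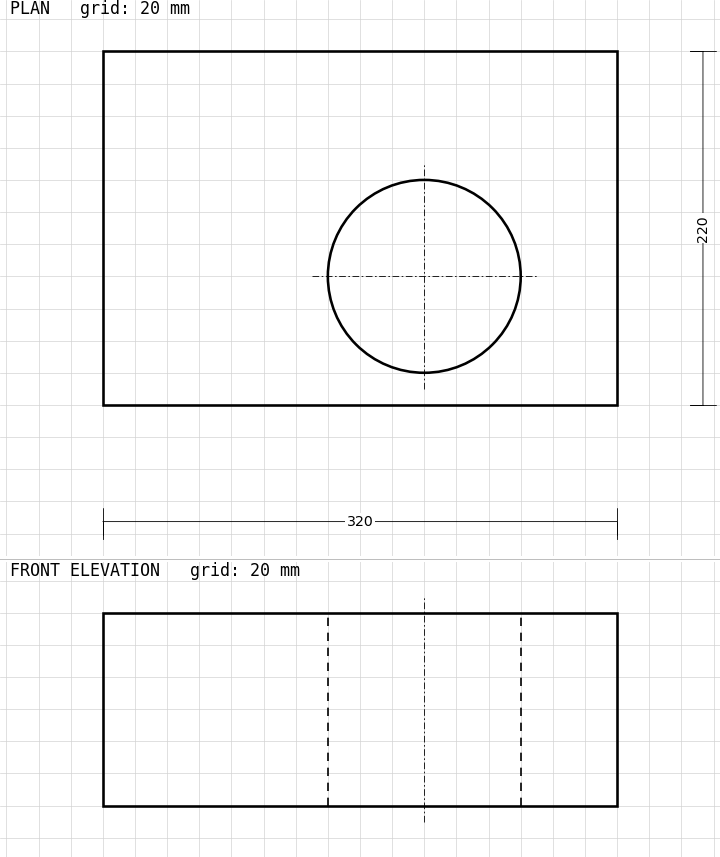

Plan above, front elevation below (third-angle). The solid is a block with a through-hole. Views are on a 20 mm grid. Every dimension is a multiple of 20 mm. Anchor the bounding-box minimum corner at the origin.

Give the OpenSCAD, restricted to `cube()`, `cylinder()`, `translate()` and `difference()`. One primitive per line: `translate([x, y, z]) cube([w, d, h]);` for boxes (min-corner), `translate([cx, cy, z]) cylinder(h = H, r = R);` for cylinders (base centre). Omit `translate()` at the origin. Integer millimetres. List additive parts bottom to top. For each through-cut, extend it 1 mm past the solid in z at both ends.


difference() {
  cube([320, 220, 120]);
  translate([200, 80, -1]) cylinder(h = 122, r = 60);
}
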